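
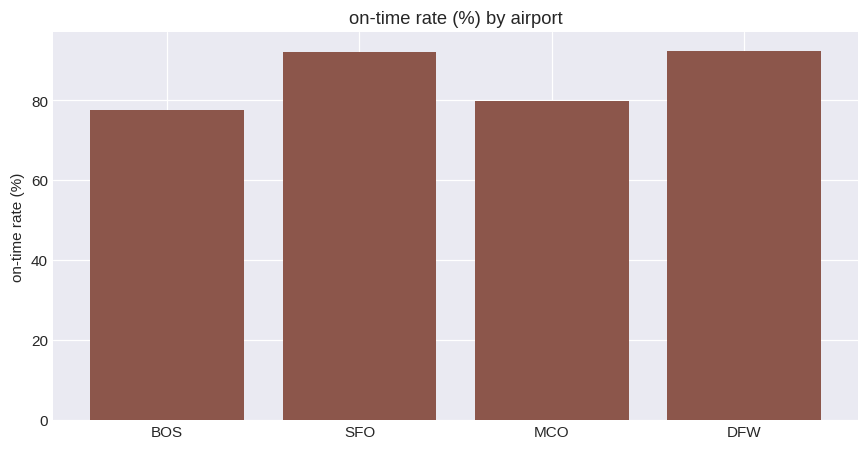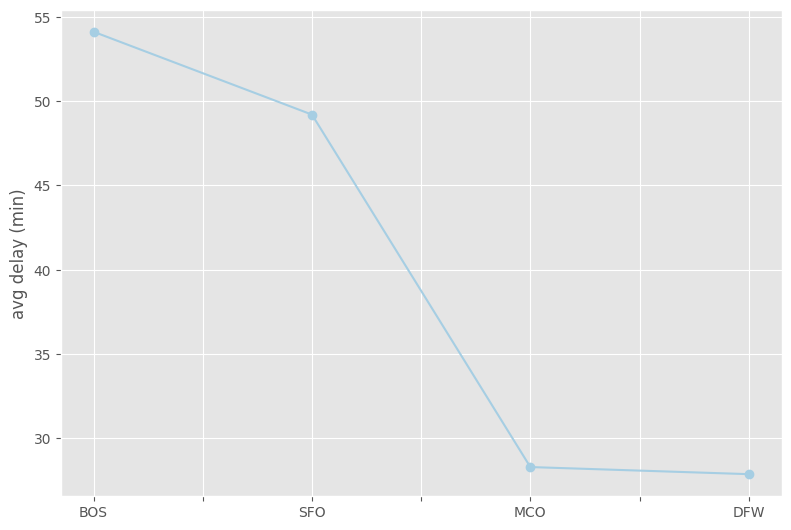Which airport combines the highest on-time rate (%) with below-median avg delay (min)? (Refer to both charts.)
Chart 2 median avg delay (min) ≈ 40; below-median airports: MCO, DFW. Among those, DFW has the highest on-time rate (%) (≈ 90).

DFW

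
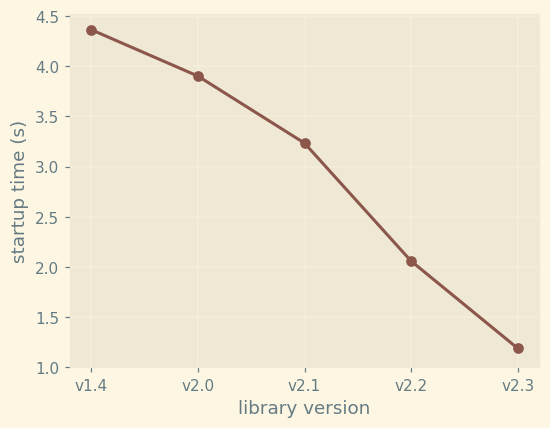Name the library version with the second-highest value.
Top 3: v1.4 ≈ 4.5, v2.0 ≈ 4.0, v2.1 ≈ 3.0.

v2.0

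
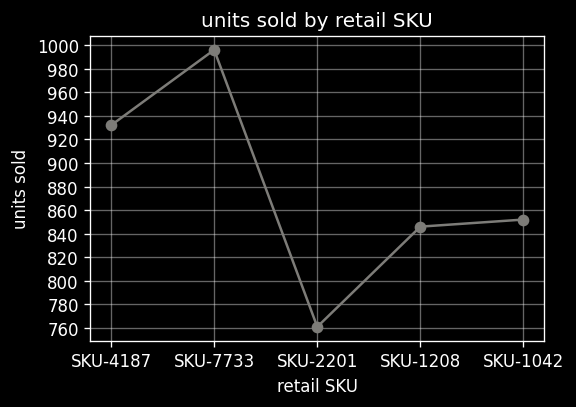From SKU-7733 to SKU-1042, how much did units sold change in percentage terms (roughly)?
≈ -14%

SKU-7733 ≈ 1000, SKU-1042 ≈ 860; (860 − 1000) / 1000 ≈ -14%.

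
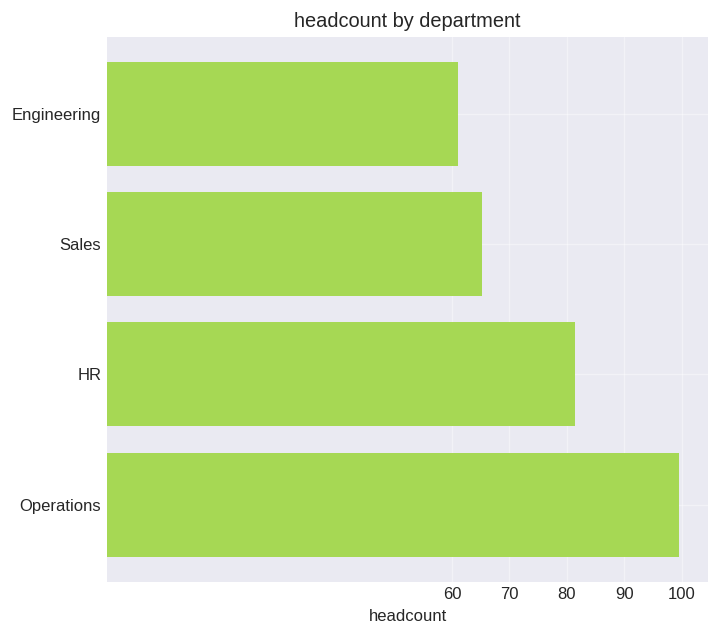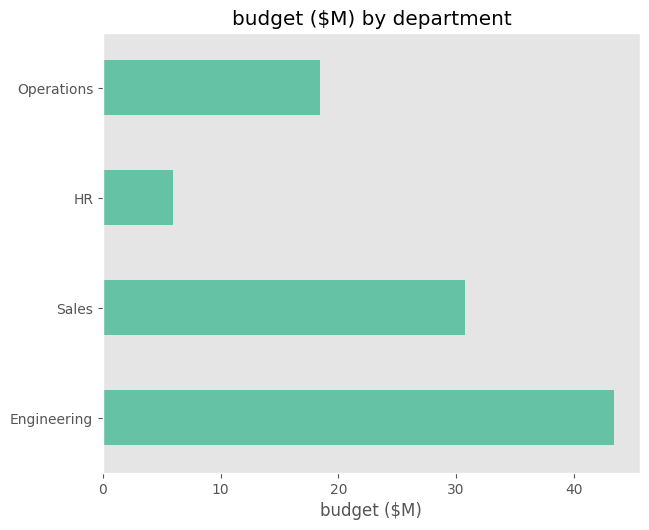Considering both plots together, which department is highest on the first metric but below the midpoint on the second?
Chart 2 median budget ($M) ≈ 25; below-median departments: HR, Operations. Among those, Operations has the highest headcount (≈ 100).

Operations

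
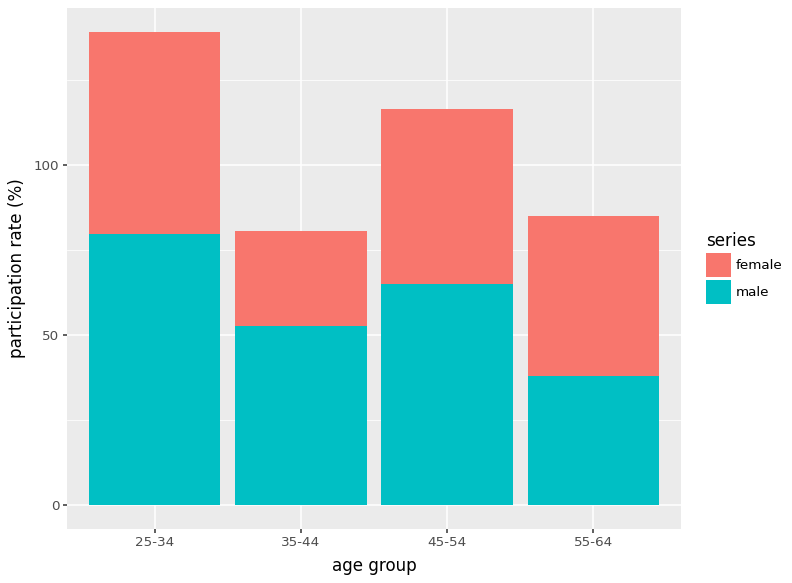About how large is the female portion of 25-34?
≈ 60

female top ≈ 140, bottom ≈ 80; segment ≈ 60.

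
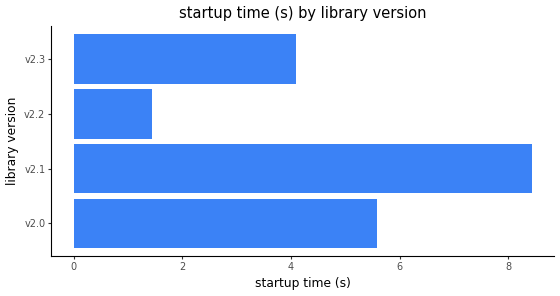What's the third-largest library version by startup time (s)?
Top 4: v2.1 ≈ 8, v2.0 ≈ 6, v2.3 ≈ 4, v2.2 ≈ 1.

v2.3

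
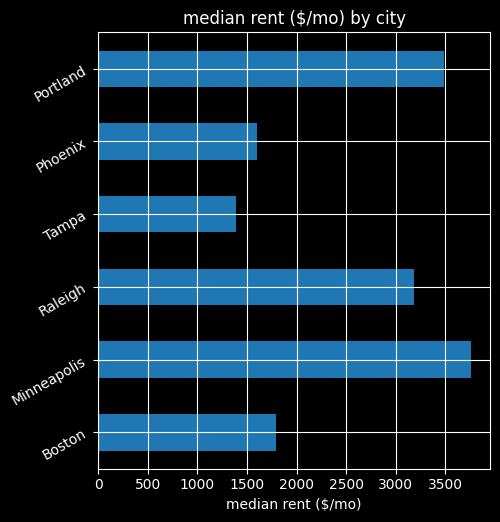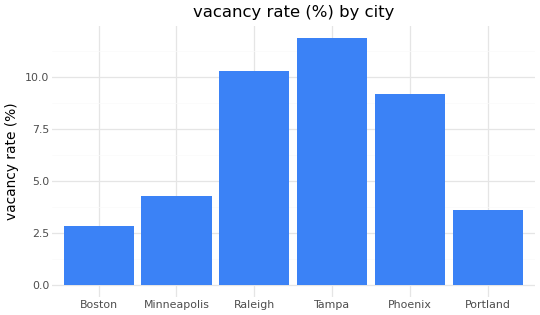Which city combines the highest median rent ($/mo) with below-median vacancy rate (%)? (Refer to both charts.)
Chart 2 median vacancy rate (%) ≈ 6; below-median cities: Boston, Minneapolis, Portland. Among those, Minneapolis has the highest median rent ($/mo) (≈ 4000).

Minneapolis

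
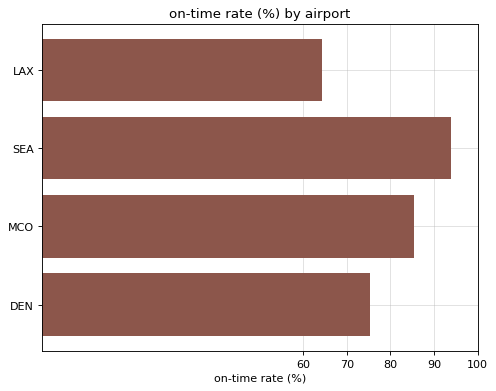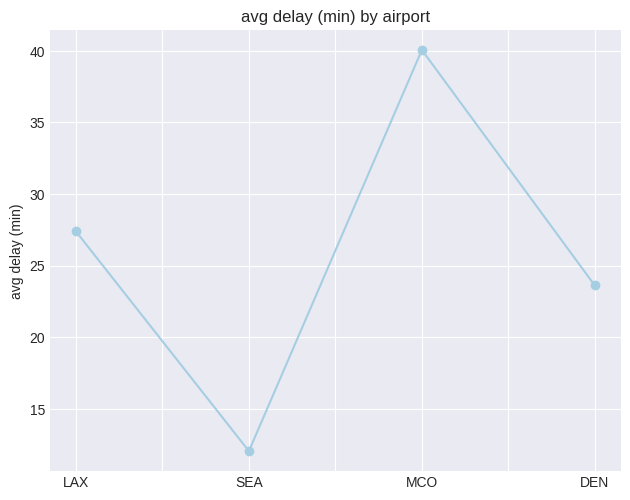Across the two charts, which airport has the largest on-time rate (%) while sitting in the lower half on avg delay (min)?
SEA

Chart 2 median avg delay (min) ≈ 25; below-median airports: SEA, DEN. Among those, SEA has the highest on-time rate (%) (≈ 90).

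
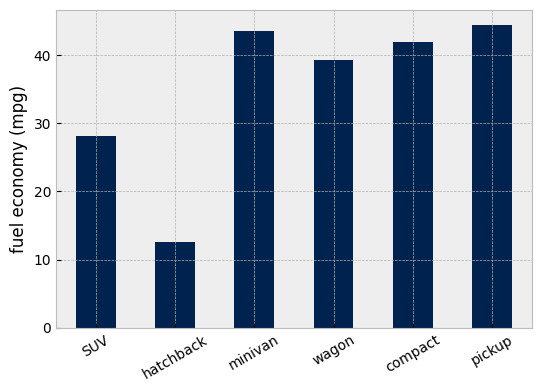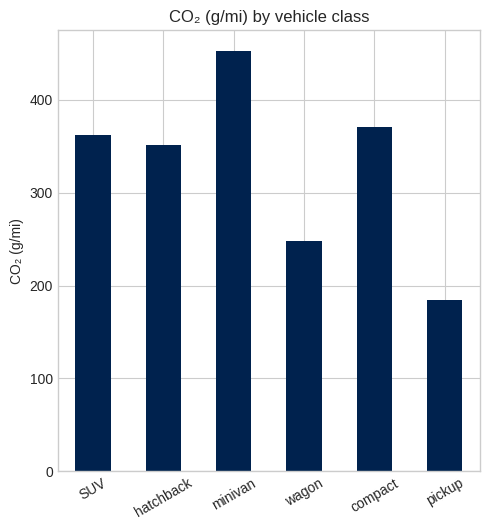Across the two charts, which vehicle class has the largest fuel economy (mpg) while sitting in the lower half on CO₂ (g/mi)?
pickup

Chart 2 median CO₂ (g/mi) ≈ 350; below-median vehicle classes: hatchback, wagon, pickup. Among those, pickup has the highest fuel economy (mpg) (≈ 45).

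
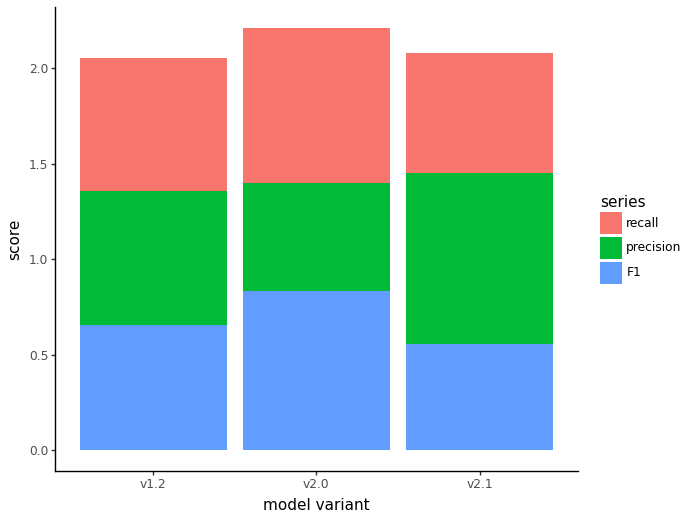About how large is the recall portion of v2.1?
≈ 0.6

recall top ≈ 2.0, bottom ≈ 1.4; segment ≈ 0.6.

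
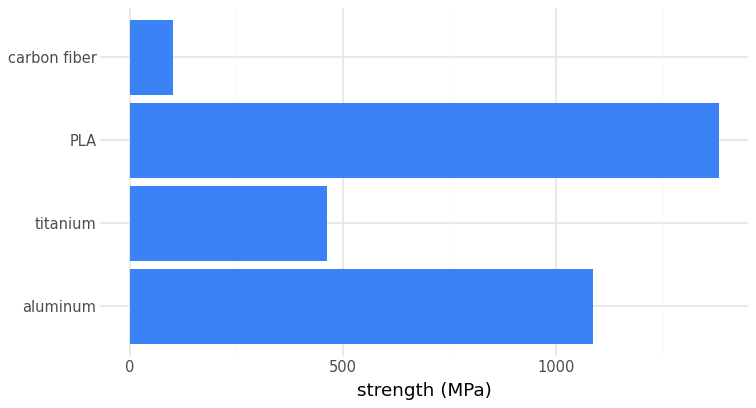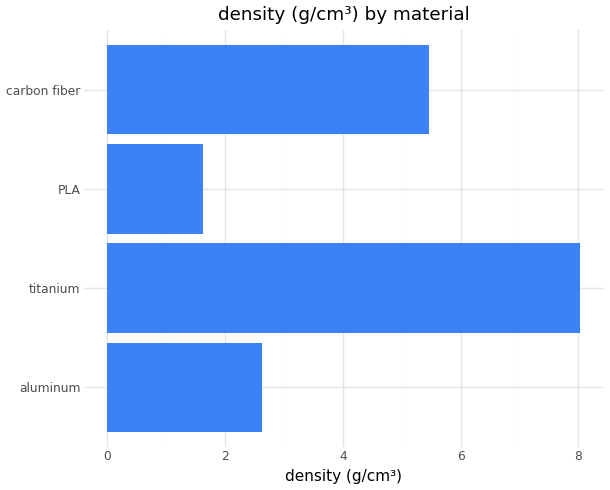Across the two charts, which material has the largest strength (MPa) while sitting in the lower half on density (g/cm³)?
PLA

Chart 2 median density (g/cm³) ≈ 4; below-median materials: aluminum, PLA. Among those, PLA has the highest strength (MPa) (≈ 1400).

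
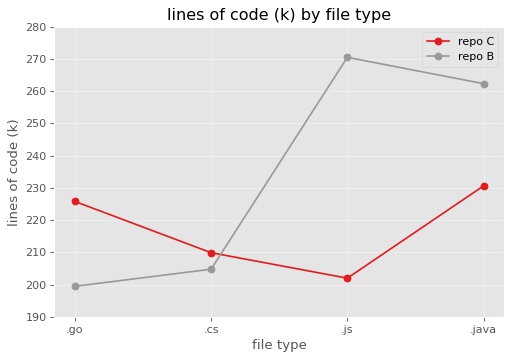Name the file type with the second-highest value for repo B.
.java

Top 3 for repo B: .js ≈ 270, .java ≈ 260, .cs ≈ 200.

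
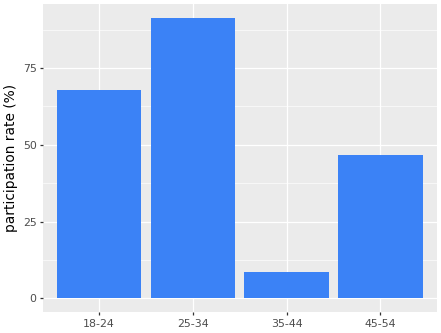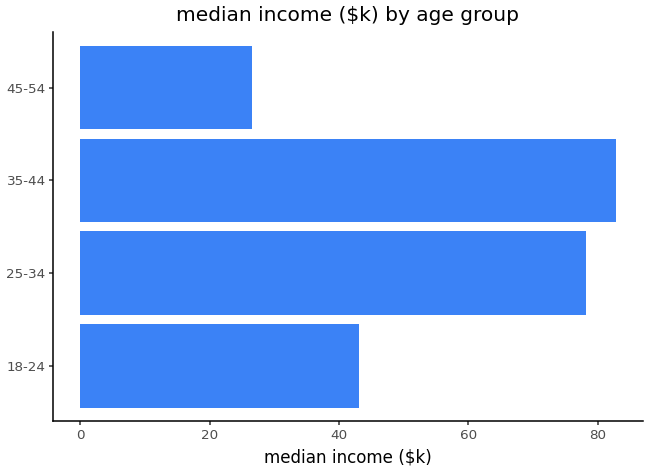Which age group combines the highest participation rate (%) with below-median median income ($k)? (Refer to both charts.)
Chart 2 median median income ($k) ≈ 60; below-median age groups: 18-24, 45-54. Among those, 18-24 has the highest participation rate (%) (≈ 70).

18-24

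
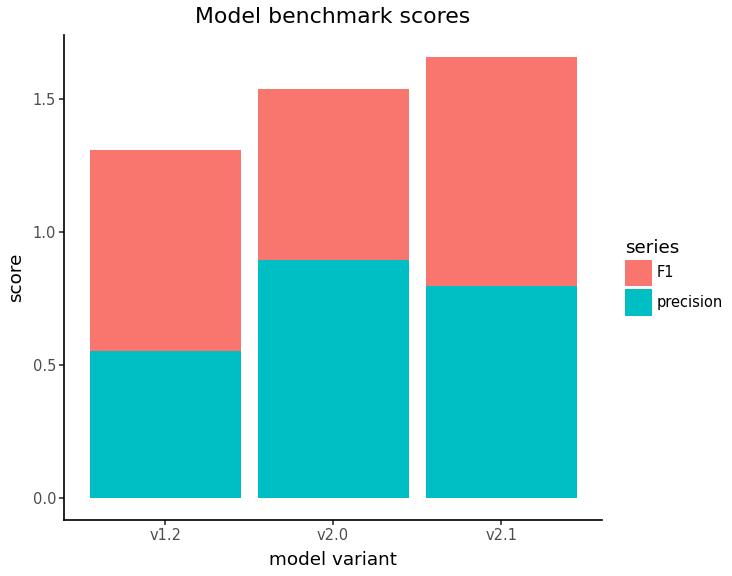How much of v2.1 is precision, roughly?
precision top ≈ 0.8, bottom ≈ 0.0; segment ≈ 0.8.

≈ 0.8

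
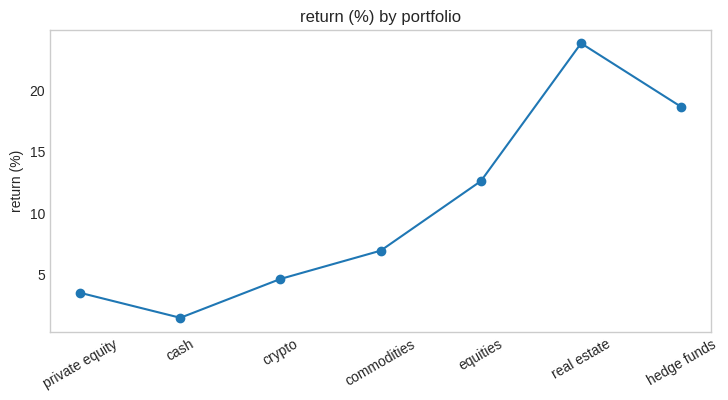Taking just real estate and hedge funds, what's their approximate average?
≈ 21

(24 + 18) / 2 ≈ 21.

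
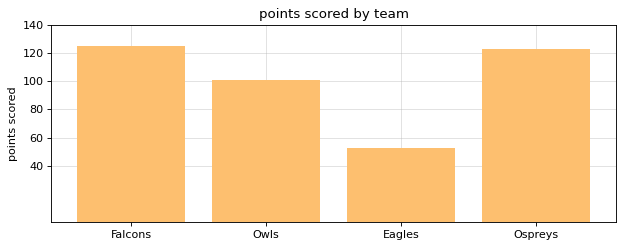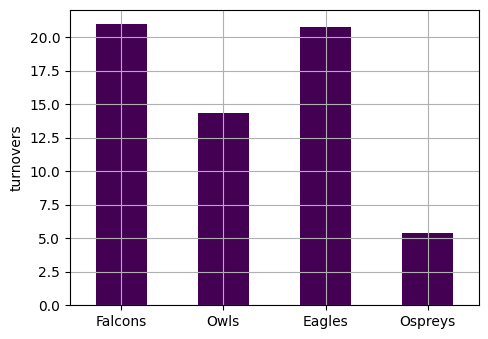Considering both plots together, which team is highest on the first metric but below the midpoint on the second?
Ospreys

Chart 2 median turnovers ≈ 18; below-median teams: Owls, Ospreys. Among those, Ospreys has the highest points scored (≈ 120).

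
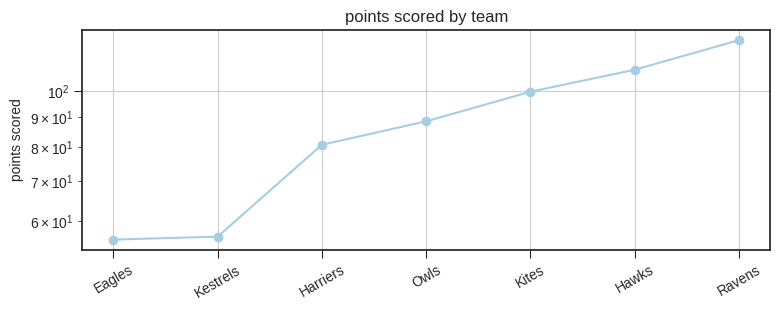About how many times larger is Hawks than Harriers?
Hawks ≈ 110, Harriers ≈ 80; 110/80 ≈ 1.38.

≈ 1.38×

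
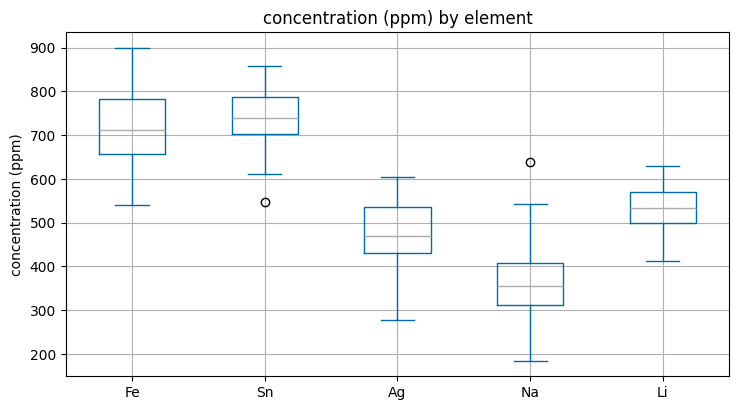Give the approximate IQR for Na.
≈ 100

Q3 ≈ 400, Q1 ≈ 300; IQR ≈ 100.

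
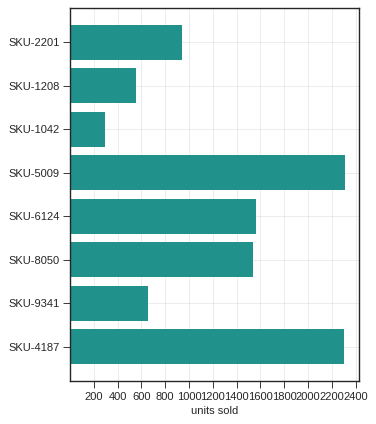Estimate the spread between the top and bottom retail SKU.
Max SKU-5009 ≈ 2400, min SKU-1042 ≈ 200; range ≈ 2200.

≈ 2200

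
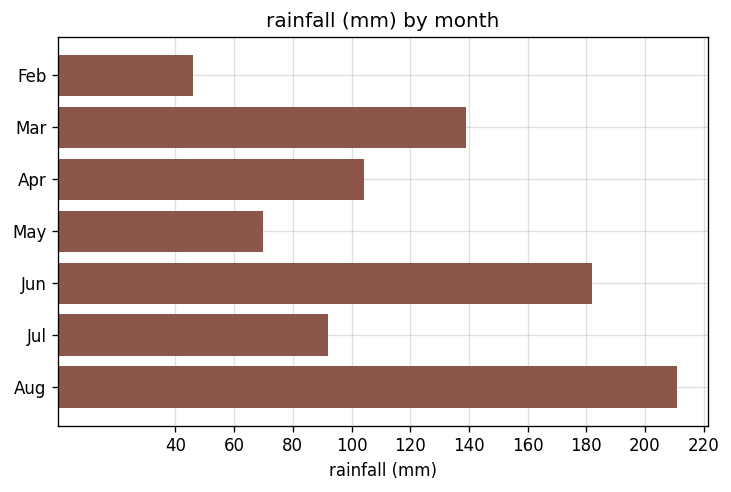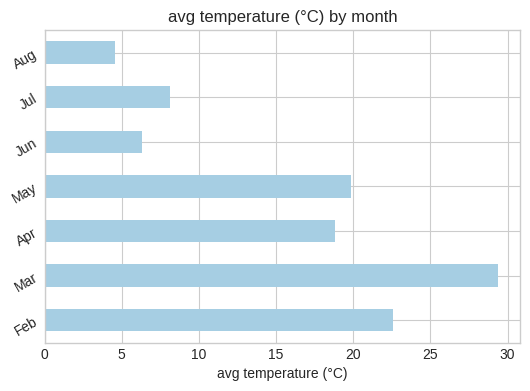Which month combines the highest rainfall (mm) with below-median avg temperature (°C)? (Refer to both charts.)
Chart 2 median avg temperature (°C) ≈ 20; below-median months: Jun, Jul, Aug. Among those, Aug has the highest rainfall (mm) (≈ 220).

Aug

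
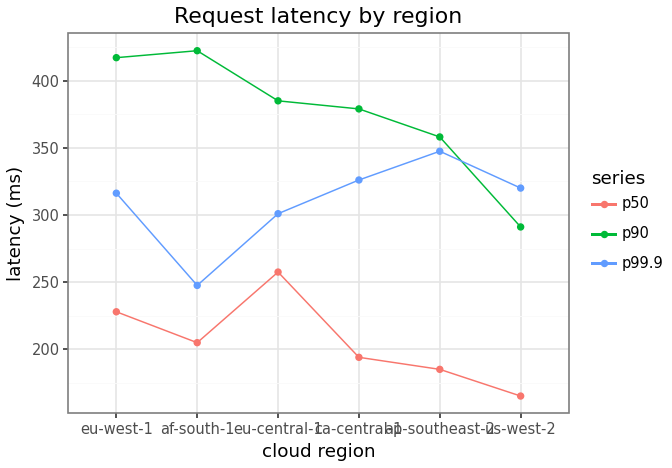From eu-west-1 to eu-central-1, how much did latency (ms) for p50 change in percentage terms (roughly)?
eu-west-1 ≈ 225, eu-central-1 ≈ 250; (250 − 225) / 225 ≈ +11.1%.

≈ +11.1%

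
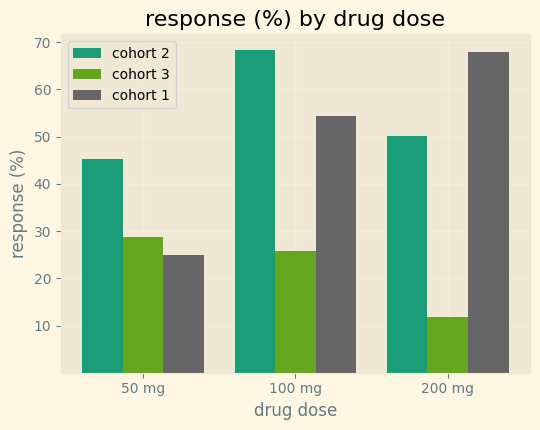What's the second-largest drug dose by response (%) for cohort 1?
Top 3 for cohort 1: 200 mg ≈ 70, 100 mg ≈ 50, 50 mg ≈ 20.

100 mg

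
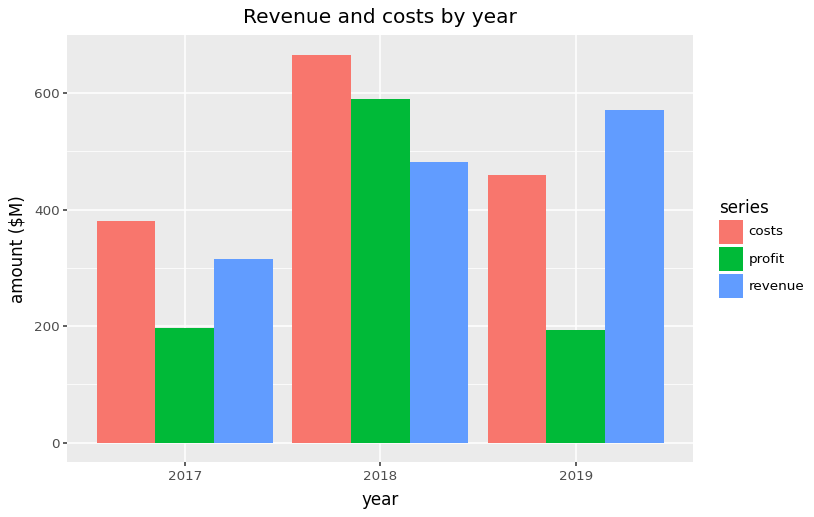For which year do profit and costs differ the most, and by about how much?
2019, ≈ 300 $M

2019: profit ≈ 200, costs ≈ 500 → gap ≈ 300. Next-largest (2017) is only ≈ 200.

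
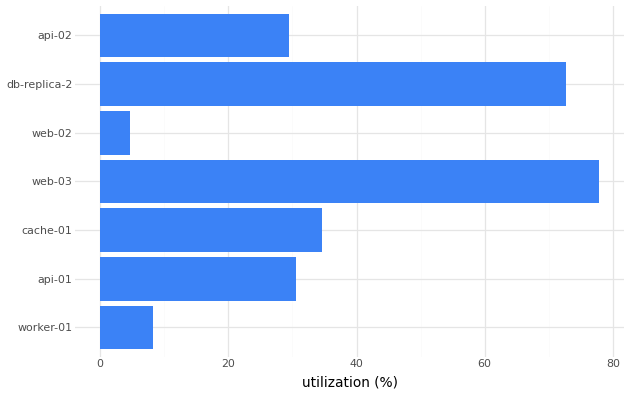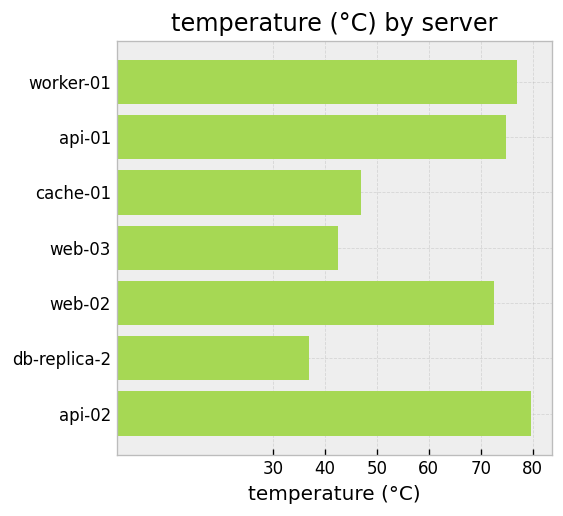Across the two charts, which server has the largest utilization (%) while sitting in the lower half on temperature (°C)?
web-03

Chart 2 median temperature (°C) ≈ 70; below-median servers: cache-01, web-03, db-replica-2. Among those, web-03 has the highest utilization (%) (≈ 80).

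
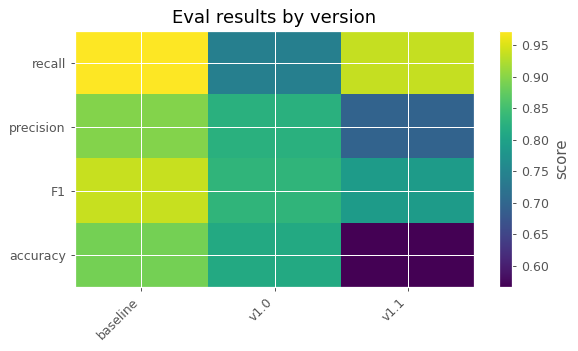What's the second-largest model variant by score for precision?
Top 3 for precision: baseline ≈ 0.90, v1.0 ≈ 0.85, v1.1 ≈ 0.70.

v1.0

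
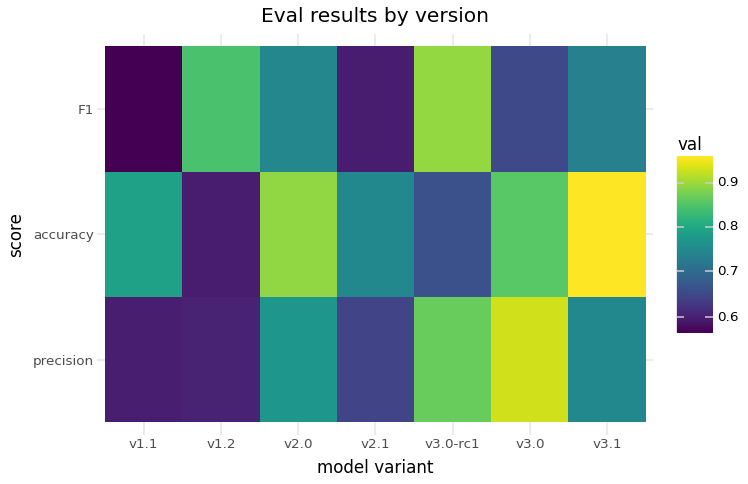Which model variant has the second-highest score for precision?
v3.0-rc1

Top 3 for precision: v3.0 ≈ 0.95, v3.0-rc1 ≈ 0.85, v2.0 ≈ 0.75.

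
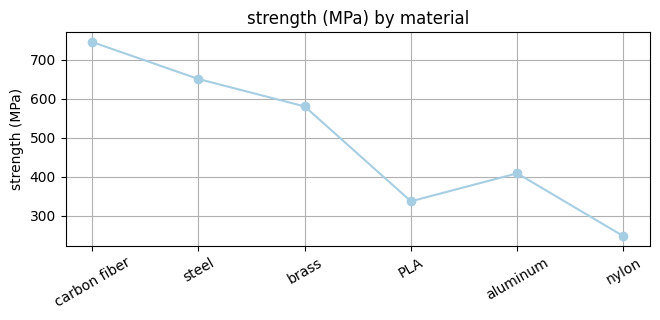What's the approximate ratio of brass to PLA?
≈ 1.71×

brass ≈ 600, PLA ≈ 350; 600/350 ≈ 1.71.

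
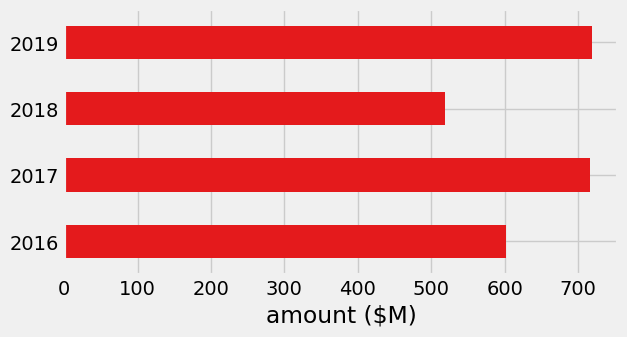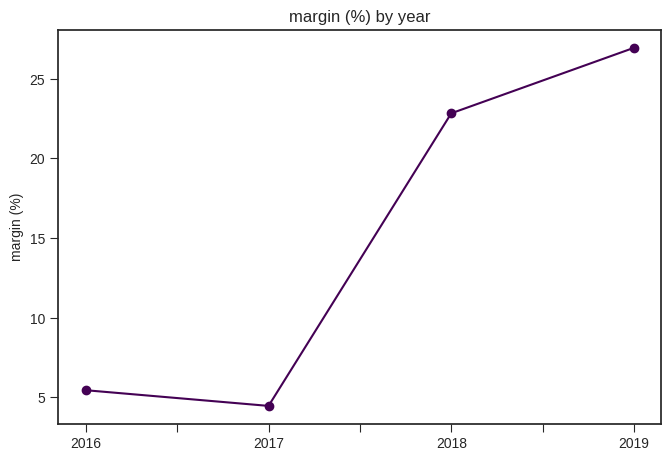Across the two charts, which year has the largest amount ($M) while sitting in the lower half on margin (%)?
2017

Chart 2 median margin (%) ≈ 15; below-median years: 2016, 2017. Among those, 2017 has the highest amount ($M) (≈ 700).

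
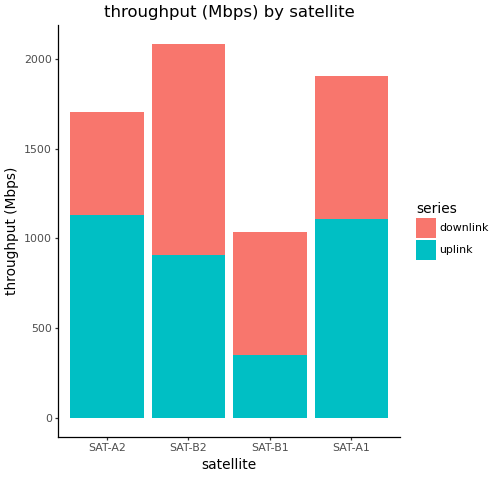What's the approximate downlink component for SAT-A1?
≈ 800

downlink top ≈ 2000, bottom ≈ 1200; segment ≈ 800.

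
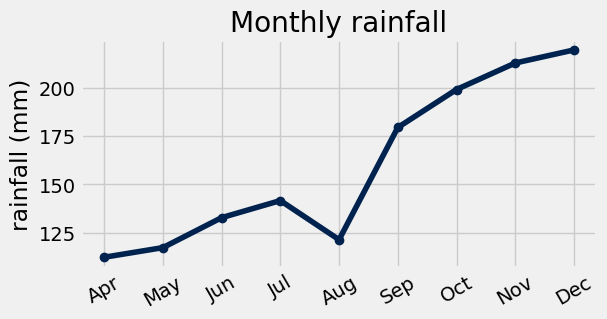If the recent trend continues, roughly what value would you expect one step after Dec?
≈ 230

Last three: 200, 210, 220 → slope ≈ 10/step → next ≈ 230.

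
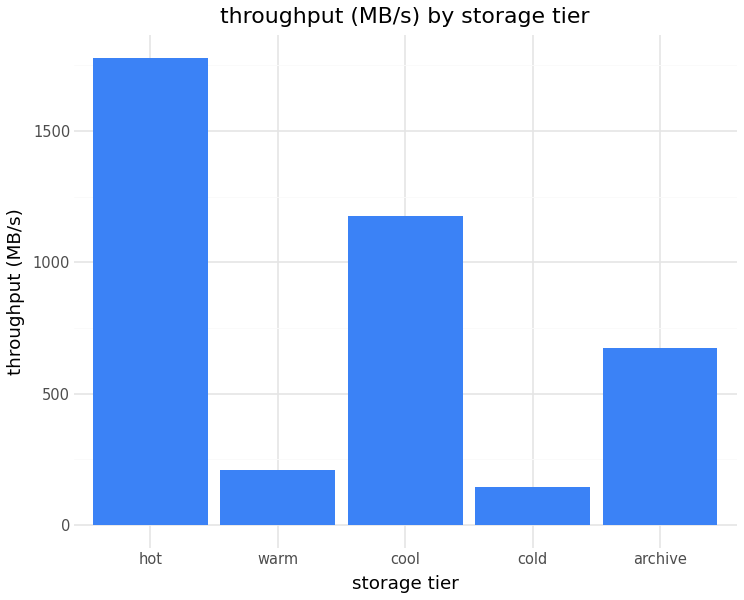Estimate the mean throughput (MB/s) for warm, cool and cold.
≈ 533

(200 + 1200 + 200) / 3 ≈ 533.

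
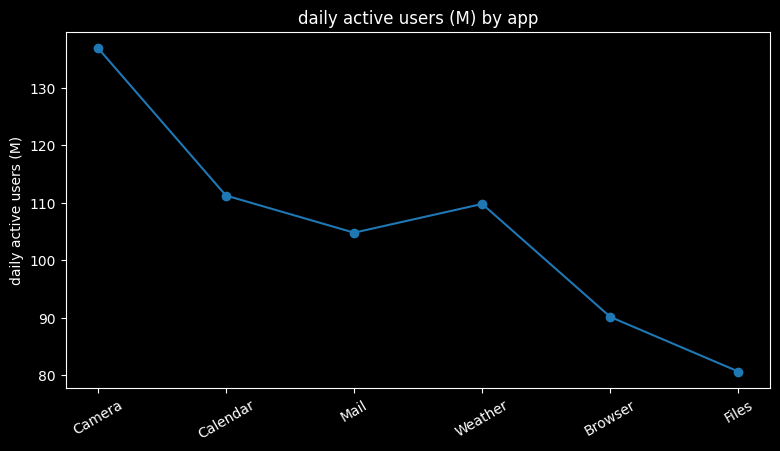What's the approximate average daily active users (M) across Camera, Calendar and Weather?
≈ 118

(135 + 110 + 110) / 3 ≈ 118.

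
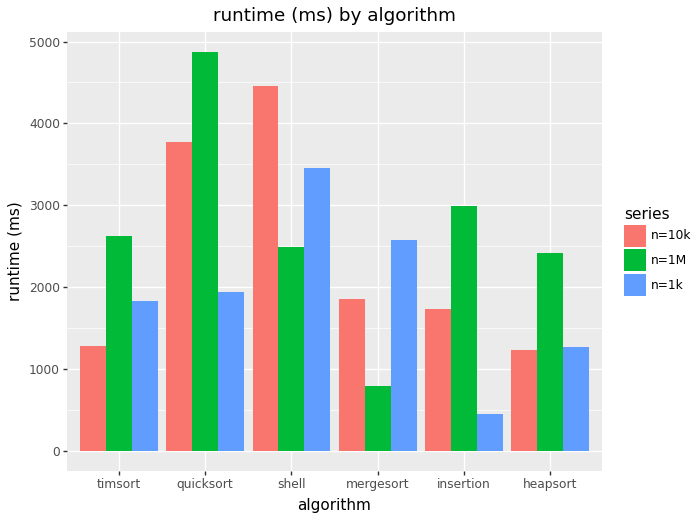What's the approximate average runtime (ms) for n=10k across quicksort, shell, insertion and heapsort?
(4000 + 4500 + 1500 + 1000) / 4 ≈ 2750.

≈ 2750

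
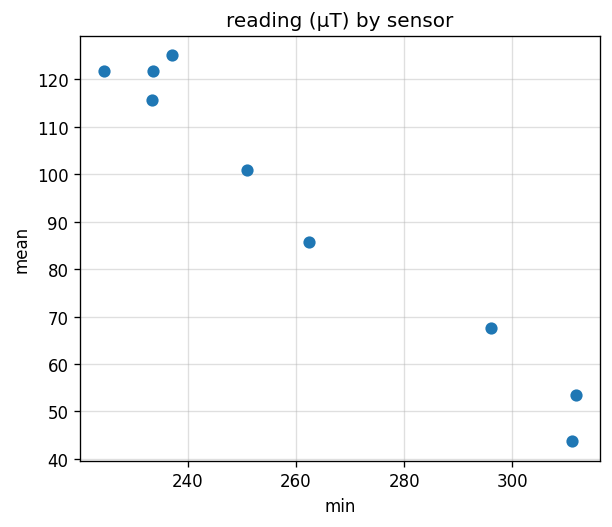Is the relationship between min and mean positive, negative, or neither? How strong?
negative, strong

Points are negatively correlated; strong (|r| ≈ 1.0).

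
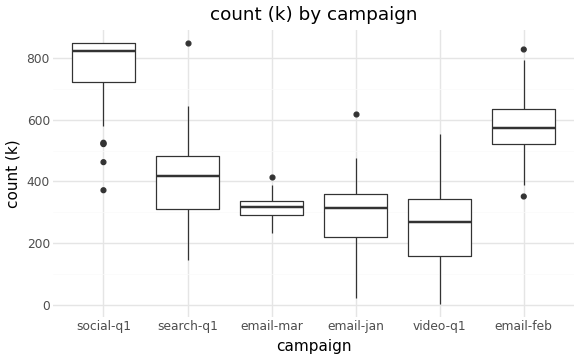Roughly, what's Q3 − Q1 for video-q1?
Q3 ≈ 350, Q1 ≈ 150; IQR ≈ 200.

≈ 200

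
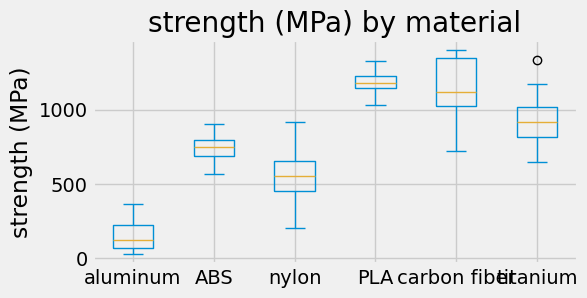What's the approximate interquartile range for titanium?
Q3 ≈ 1000, Q1 ≈ 800; IQR ≈ 200.

≈ 200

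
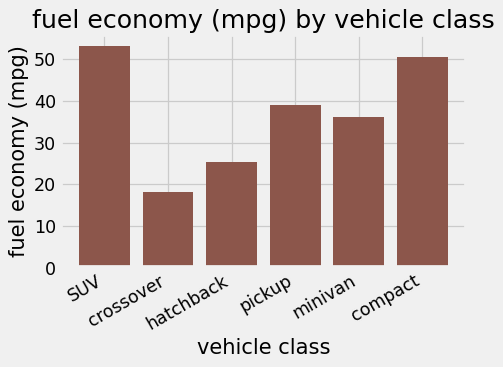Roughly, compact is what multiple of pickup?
≈ 1.25×

compact ≈ 50, pickup ≈ 40; 50/40 ≈ 1.25.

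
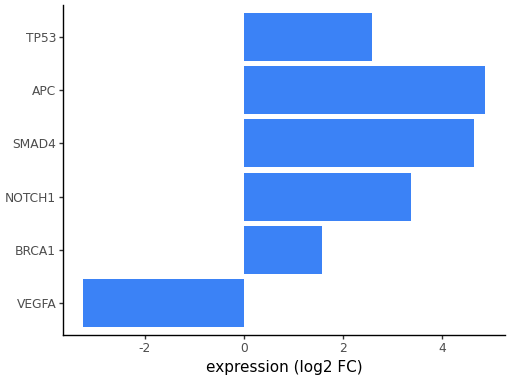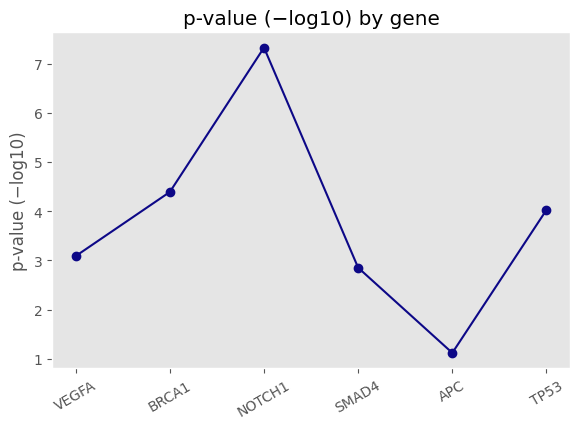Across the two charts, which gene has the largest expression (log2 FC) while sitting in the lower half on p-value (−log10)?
APC

Chart 2 median p-value (−log10) ≈ 4; below-median genes: VEGFA, SMAD4, APC. Among those, APC has the highest expression (log2 FC) (≈ 5).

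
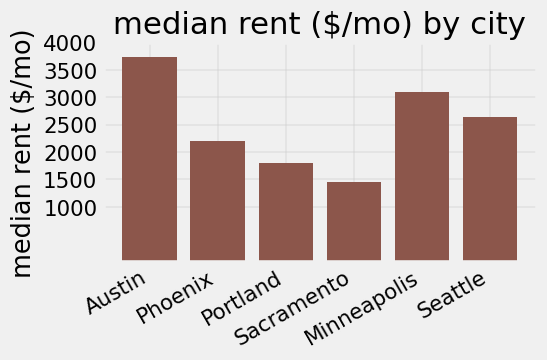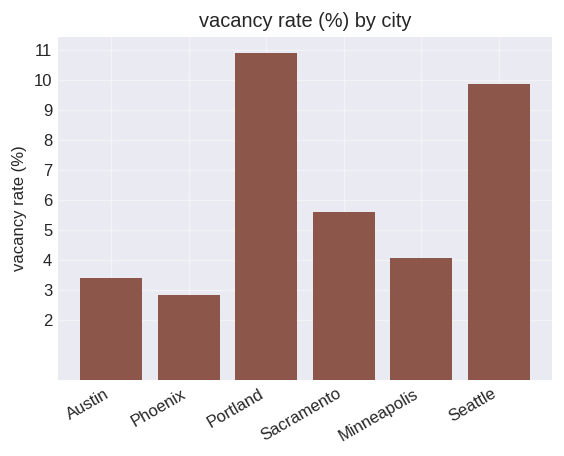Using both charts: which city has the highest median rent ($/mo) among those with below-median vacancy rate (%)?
Chart 2 median vacancy rate (%) ≈ 5; below-median cities: Austin, Phoenix, Minneapolis. Among those, Austin has the highest median rent ($/mo) (≈ 3500).

Austin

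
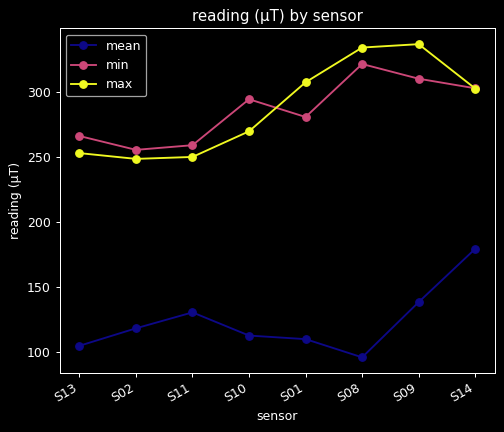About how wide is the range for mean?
Max S14 ≈ 175, min S08 ≈ 100; range ≈ 75.

≈ 75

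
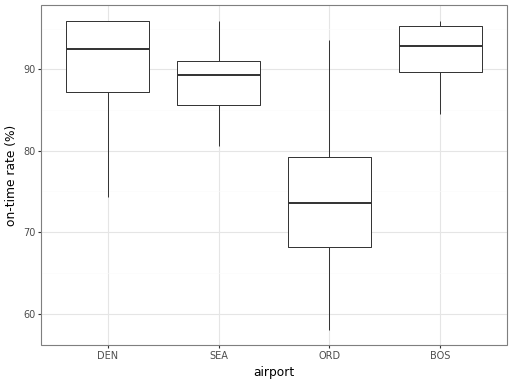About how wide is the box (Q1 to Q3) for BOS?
≈ 6

Q3 ≈ 96, Q1 ≈ 90; IQR ≈ 6.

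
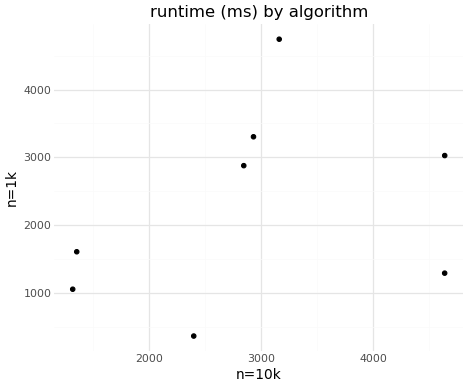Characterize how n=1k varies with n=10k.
positive, weak

Points are positively correlated; weak (|r| ≈ 0.3).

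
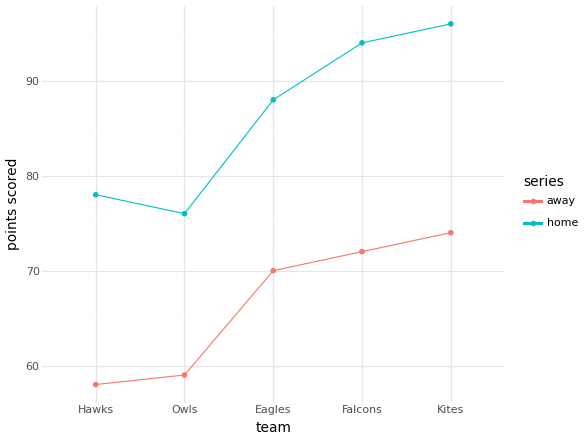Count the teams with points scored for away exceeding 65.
3

Above 65: Eagles, Falcons, Kites.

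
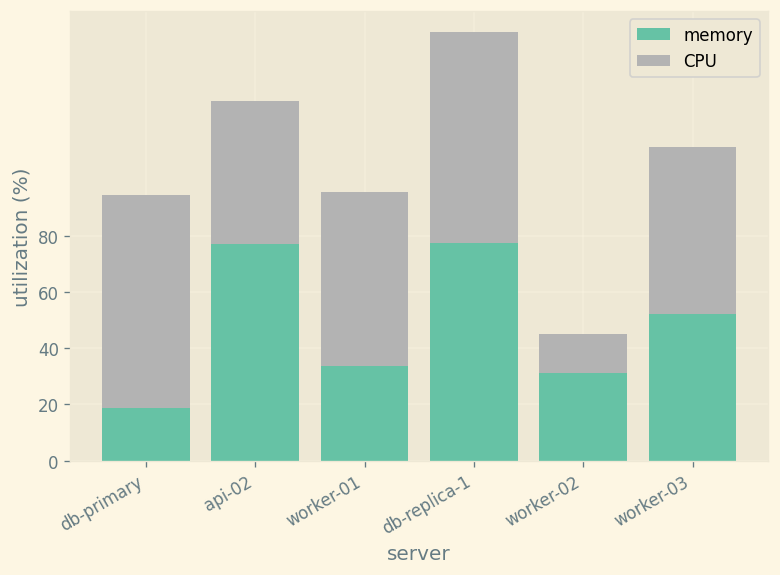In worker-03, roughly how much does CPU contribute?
CPU top ≈ 120, bottom ≈ 60; segment ≈ 60.

≈ 60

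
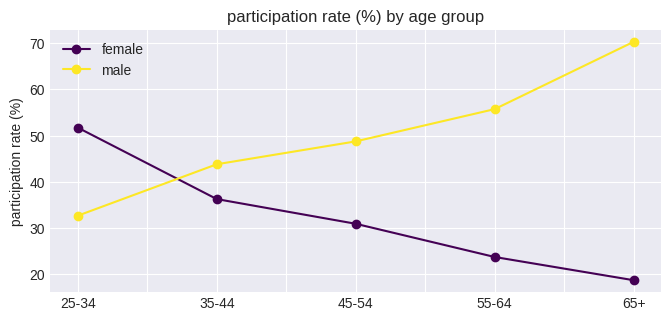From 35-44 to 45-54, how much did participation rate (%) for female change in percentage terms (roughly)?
≈ -14.3%

35-44 ≈ 35, 45-54 ≈ 30; (30 − 35) / 35 ≈ -14.3%.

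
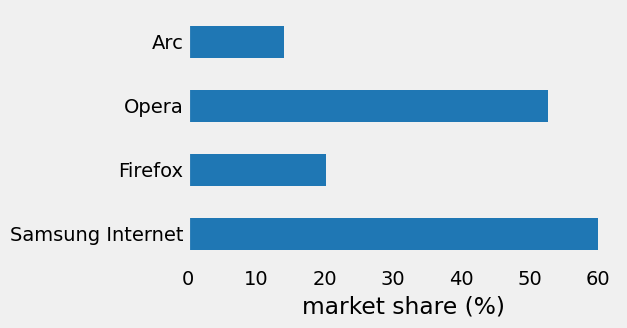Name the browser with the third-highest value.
Firefox

Top 4: Samsung Internet ≈ 60, Opera ≈ 55, Firefox ≈ 20, Arc ≈ 15.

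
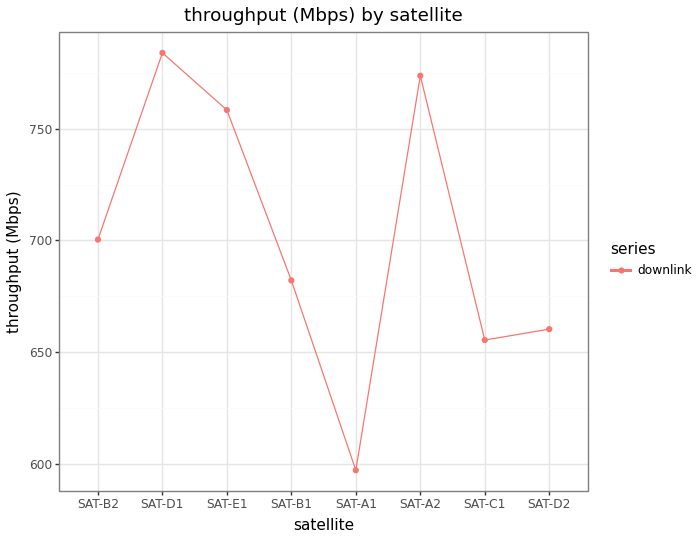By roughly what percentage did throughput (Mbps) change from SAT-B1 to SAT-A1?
≈ -11.8%

SAT-B1 ≈ 680, SAT-A1 ≈ 600; (600 − 680) / 680 ≈ -11.8%.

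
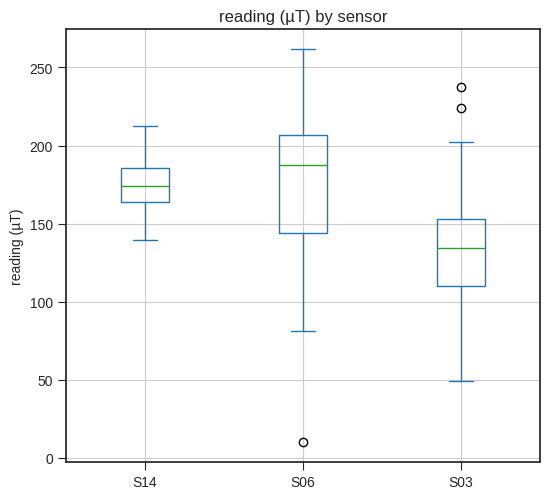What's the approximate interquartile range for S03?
Q3 ≈ 155, Q1 ≈ 110; IQR ≈ 45.

≈ 45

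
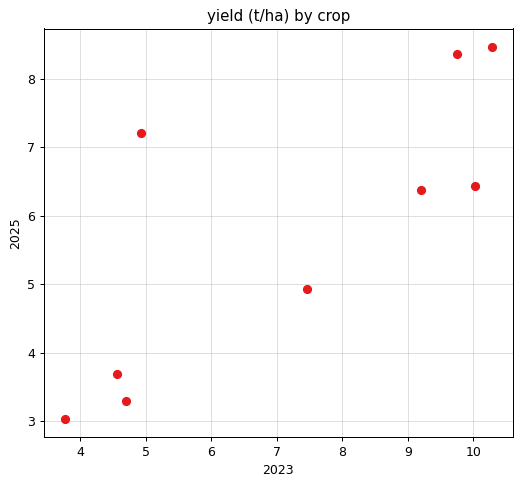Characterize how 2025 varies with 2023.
Points are positively correlated; strong (|r| ≈ 0.8).

positive, strong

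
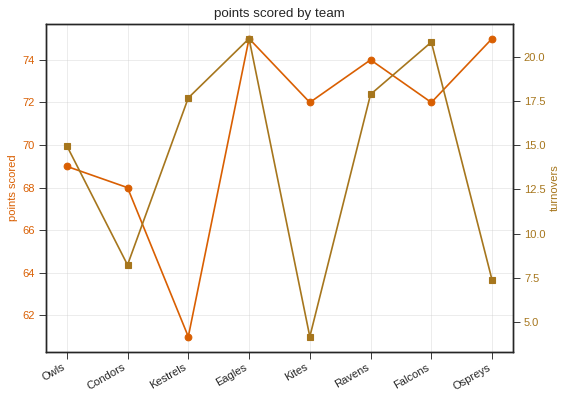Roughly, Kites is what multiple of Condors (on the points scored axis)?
≈ 1.06×

Kites ≈ 72, Condors ≈ 68; 72/68 ≈ 1.06.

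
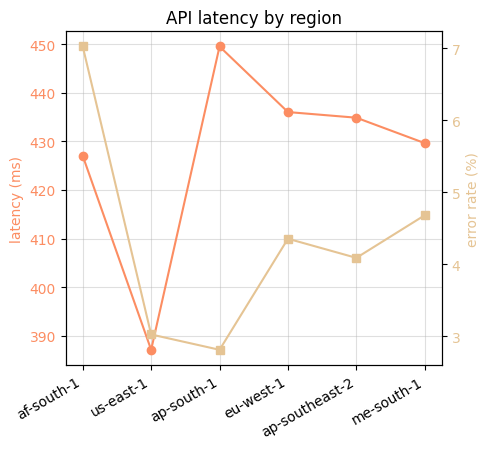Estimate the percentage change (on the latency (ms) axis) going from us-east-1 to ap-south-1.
us-east-1 ≈ 390, ap-south-1 ≈ 450; (450 − 390) / 390 ≈ +15.4%.

≈ +15.4%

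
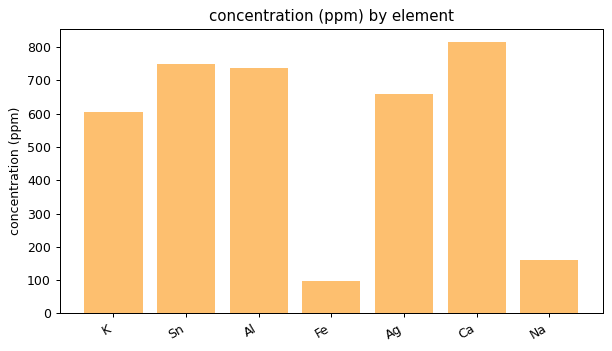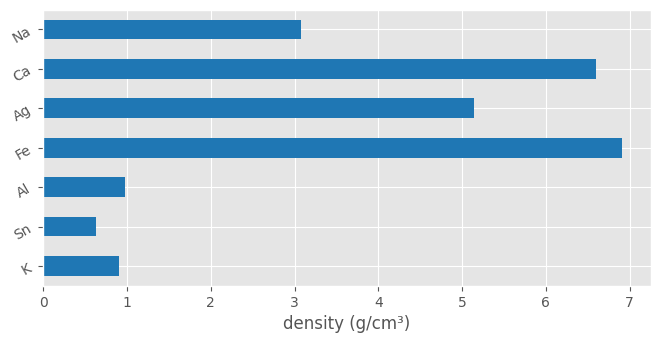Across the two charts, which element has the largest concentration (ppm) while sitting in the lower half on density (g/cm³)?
Chart 2 median density (g/cm³) ≈ 3; below-median elements: K, Sn, Al. Among those, Sn has the highest concentration (ppm) (≈ 800).

Sn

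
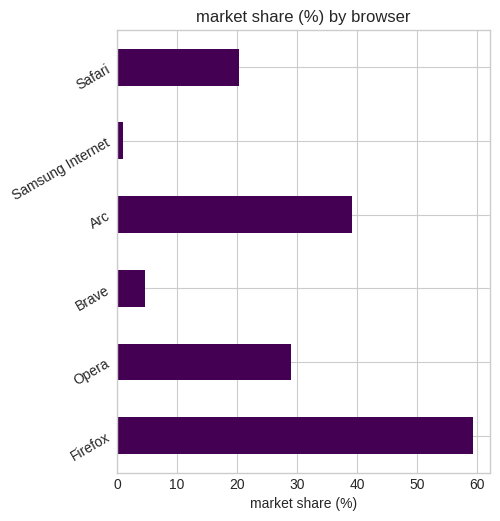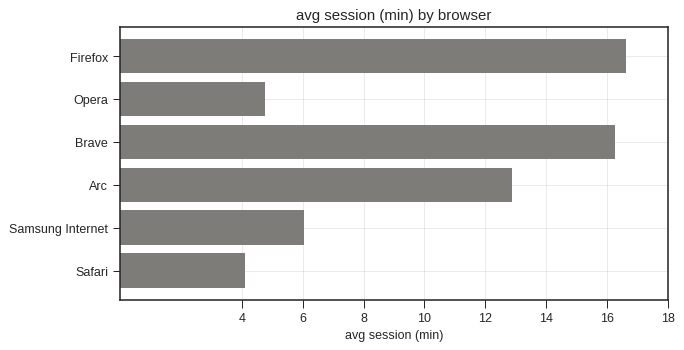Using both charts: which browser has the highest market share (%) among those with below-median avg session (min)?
Chart 2 median avg session (min) ≈ 10; below-median browsers: Opera, Samsung Internet, Safari. Among those, Opera has the highest market share (%) (≈ 30).

Opera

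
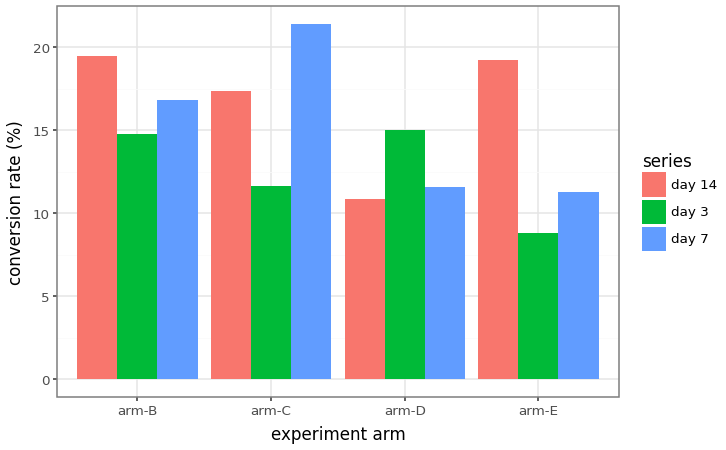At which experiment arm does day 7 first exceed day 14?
arm-B: day 7 ≈ 16 vs day 14 ≈ 20 (not yet); arm-C: day 7 ≈ 22 vs day 14 ≈ 18 (first crossover).

arm-C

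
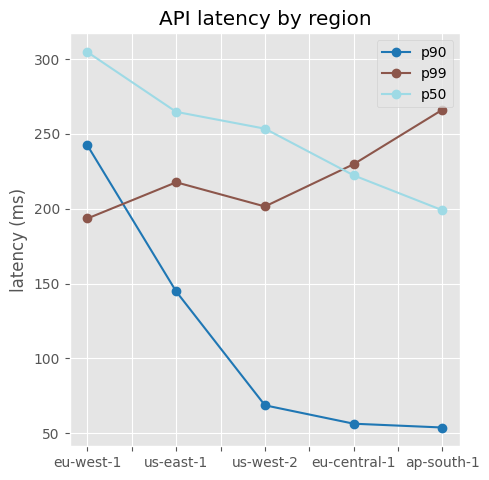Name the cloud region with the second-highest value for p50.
us-east-1

Top 3 for p50: eu-west-1 ≈ 300, us-east-1 ≈ 275, us-west-2 ≈ 250.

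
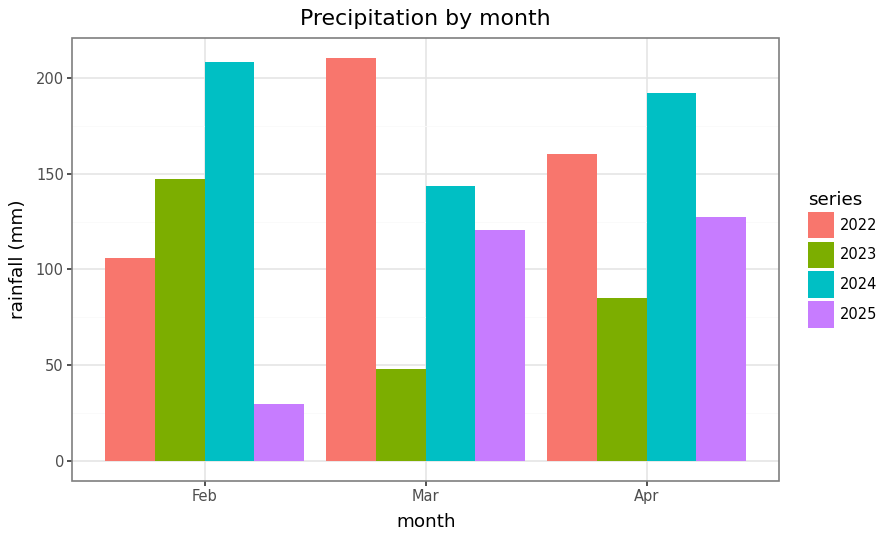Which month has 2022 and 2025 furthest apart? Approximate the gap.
Mar: 2022 ≈ 220, 2025 ≈ 120 → gap ≈ 100. Next-largest (Feb) is only ≈ 80.

Mar, ≈ 100 mm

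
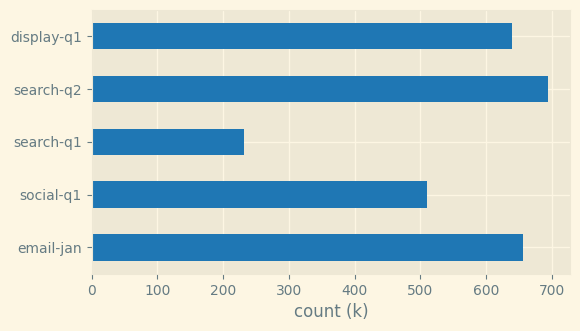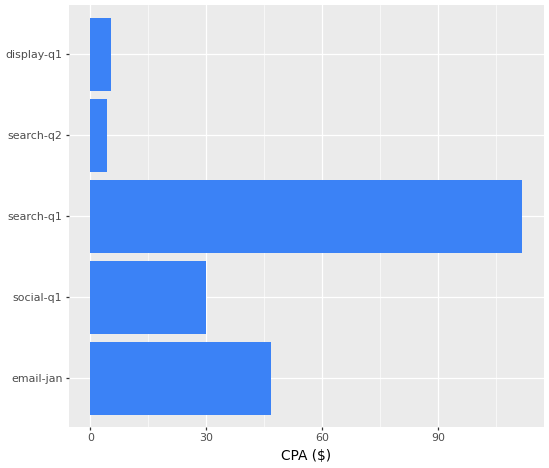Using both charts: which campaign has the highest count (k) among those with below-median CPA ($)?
search-q2

Chart 2 median CPA ($) ≈ 20; below-median campaigns: search-q2, display-q1. Among those, search-q2 has the highest count (k) (≈ 700).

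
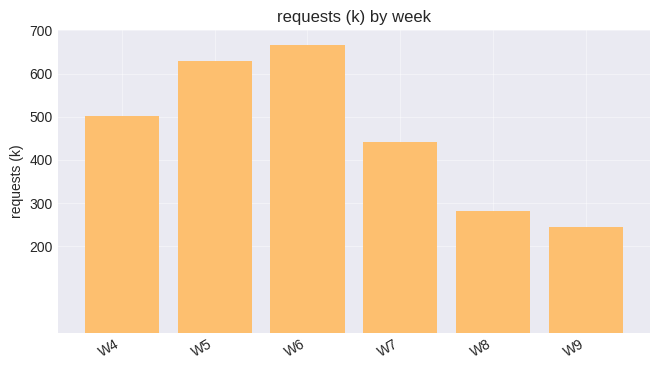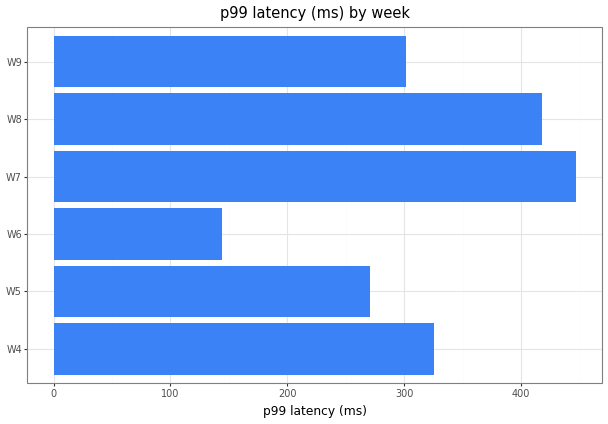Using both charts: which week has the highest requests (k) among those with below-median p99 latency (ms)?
W6

Chart 2 median p99 latency (ms) ≈ 300; below-median weeks: W5, W6, W9. Among those, W6 has the highest requests (k) (≈ 700).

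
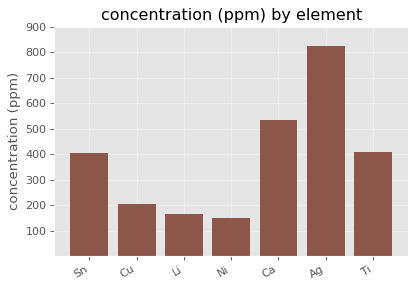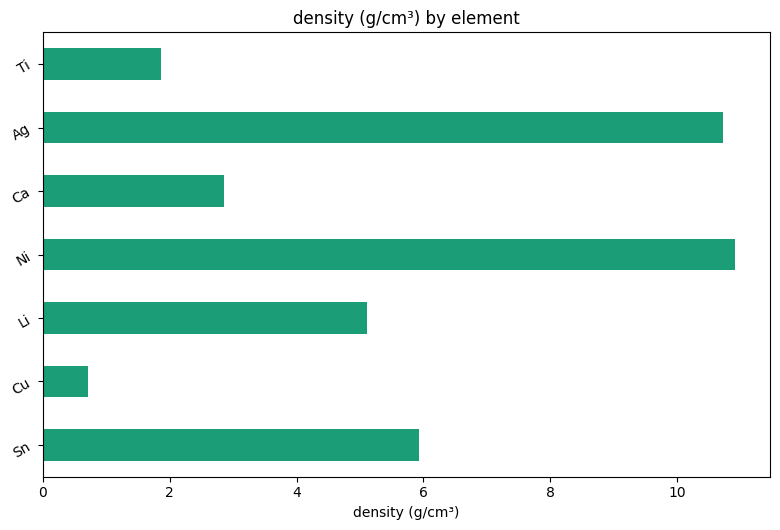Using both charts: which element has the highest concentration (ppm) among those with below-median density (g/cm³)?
Ca

Chart 2 median density (g/cm³) ≈ 6; below-median elements: Cu, Ca, Ti. Among those, Ca has the highest concentration (ppm) (≈ 500).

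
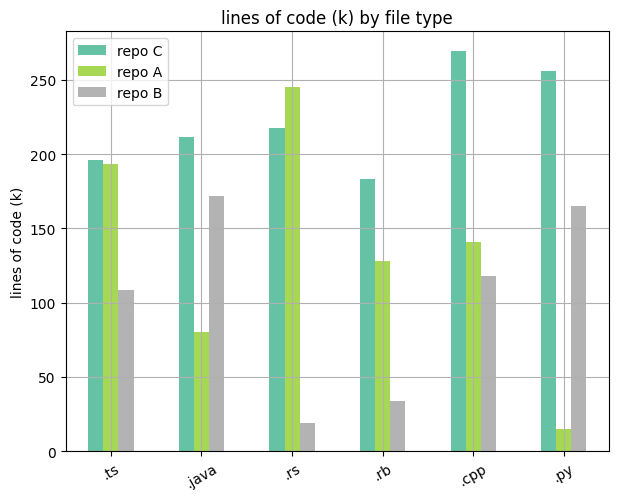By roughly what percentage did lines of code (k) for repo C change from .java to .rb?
≈ -12.5%

.java ≈ 200, .rb ≈ 175; (175 − 200) / 200 ≈ -12.5%.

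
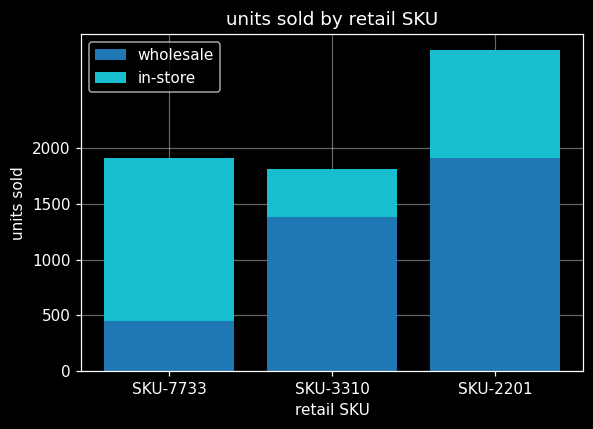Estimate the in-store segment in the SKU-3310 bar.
in-store top ≈ 2000, bottom ≈ 1500; segment ≈ 500.

≈ 500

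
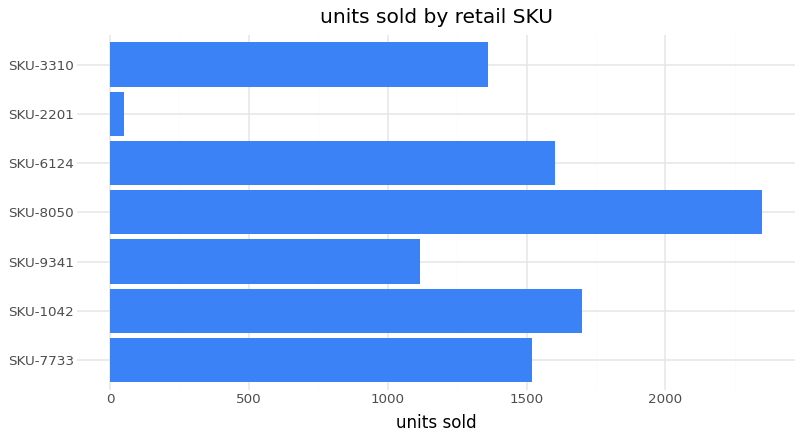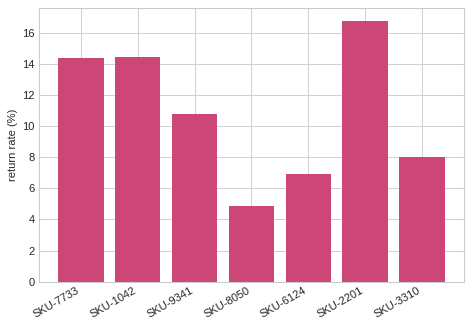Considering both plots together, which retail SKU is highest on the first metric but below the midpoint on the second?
SKU-8050

Chart 2 median return rate (%) ≈ 10; below-median retail SKUs: SKU-8050, SKU-6124, SKU-3310. Among those, SKU-8050 has the highest units sold (≈ 2500).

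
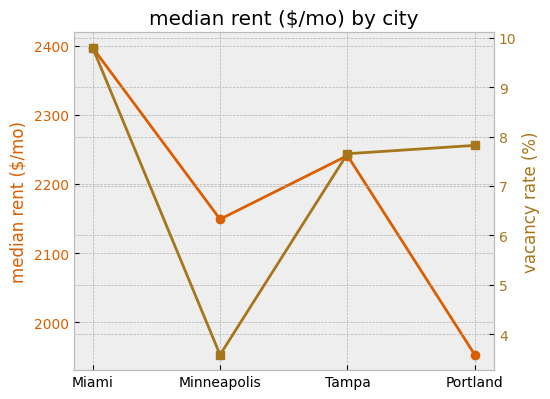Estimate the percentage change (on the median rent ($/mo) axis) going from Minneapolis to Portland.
Minneapolis ≈ 2150, Portland ≈ 1950; (1950 − 2150) / 2150 ≈ -9.3%.

≈ -9.3%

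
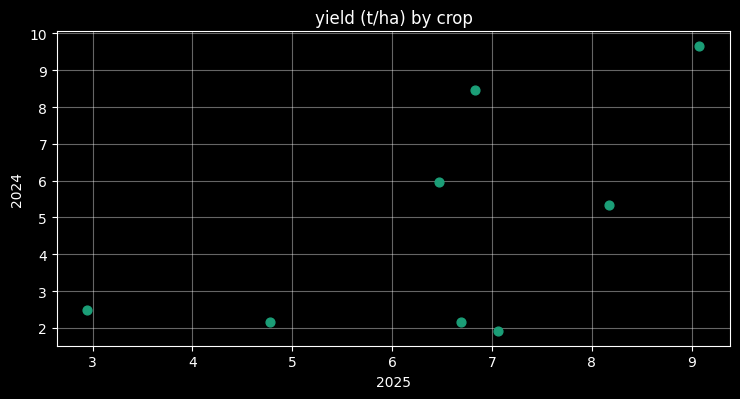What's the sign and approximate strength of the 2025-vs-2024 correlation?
positive, moderate

Points are positively correlated; moderate (|r| ≈ 0.6).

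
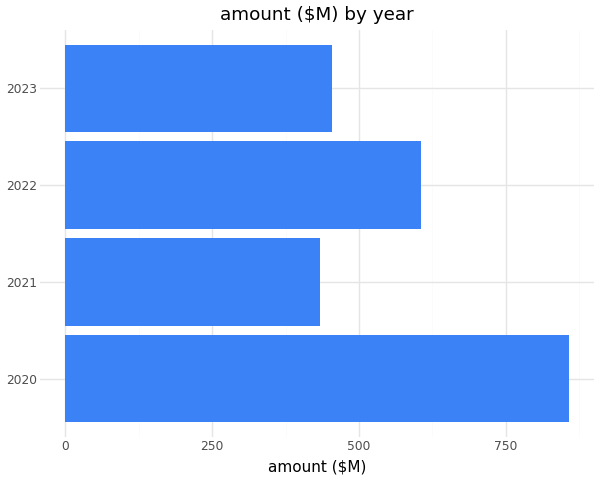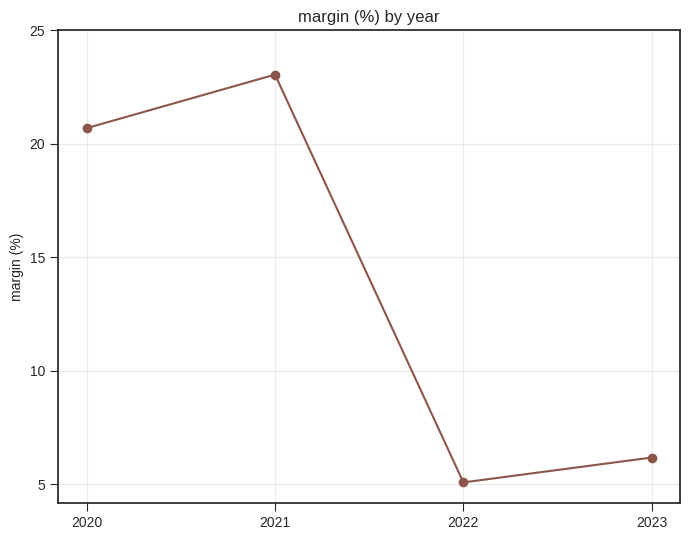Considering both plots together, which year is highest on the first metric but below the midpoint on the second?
Chart 2 median margin (%) ≈ 15; below-median years: 2022, 2023. Among those, 2022 has the highest amount ($M) (≈ 600).

2022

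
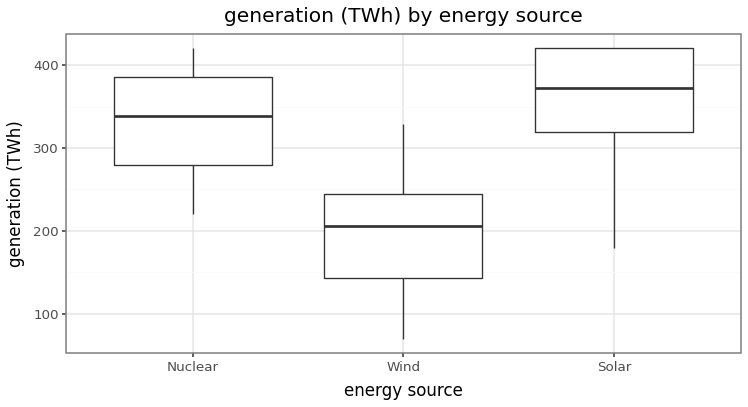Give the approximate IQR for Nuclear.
Q3 ≈ 380, Q1 ≈ 280; IQR ≈ 100.

≈ 100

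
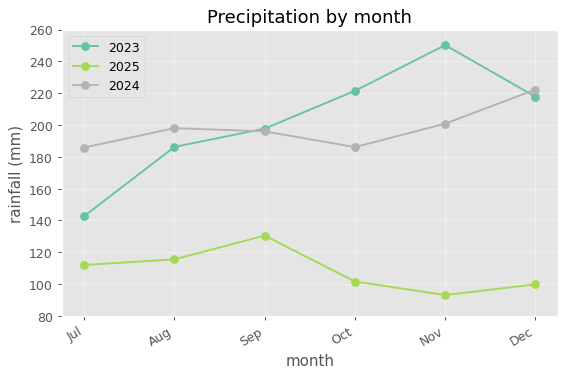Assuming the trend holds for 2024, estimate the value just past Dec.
Last three: 180, 200, 220 → slope ≈ 20/step → next ≈ 240.

≈ 240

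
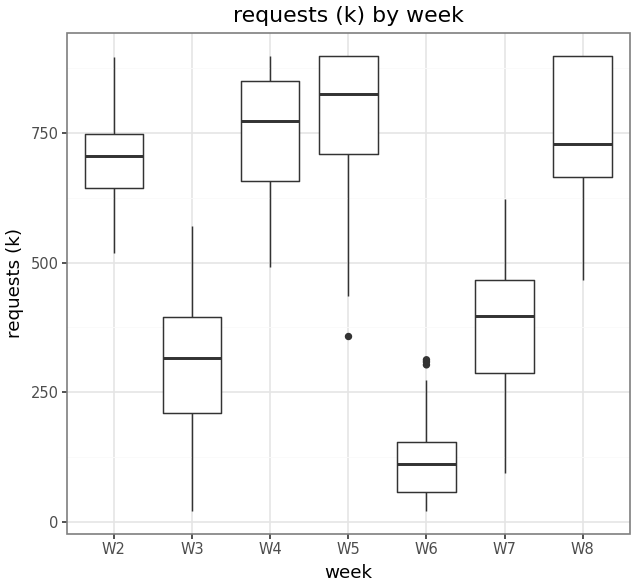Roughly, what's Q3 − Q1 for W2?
Q3 ≈ 700, Q1 ≈ 600; IQR ≈ 100.

≈ 100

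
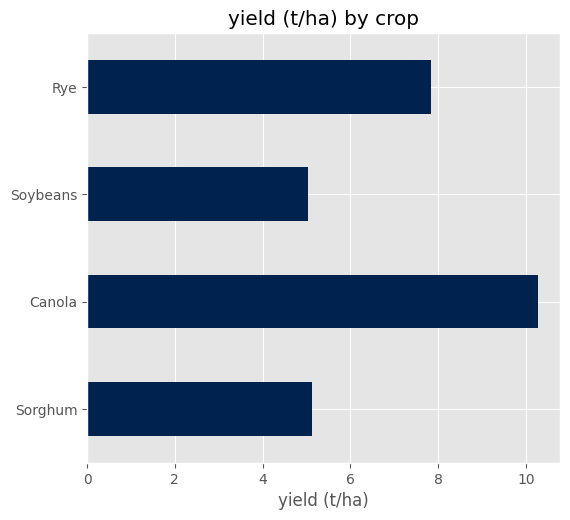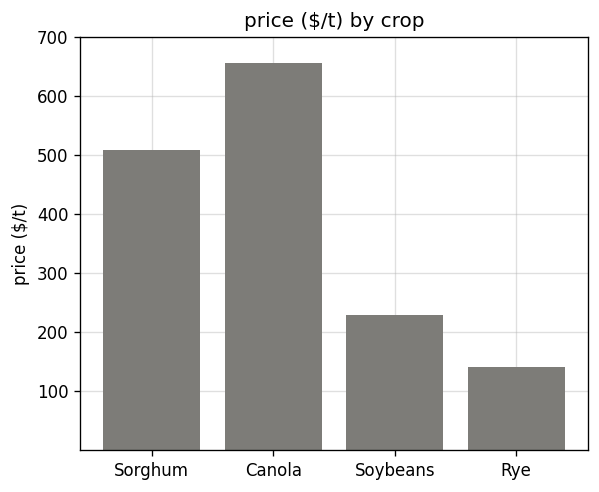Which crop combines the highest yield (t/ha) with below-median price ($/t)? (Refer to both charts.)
Rye

Chart 2 median price ($/t) ≈ 400; below-median crops: Soybeans, Rye. Among those, Rye has the highest yield (t/ha) (≈ 8).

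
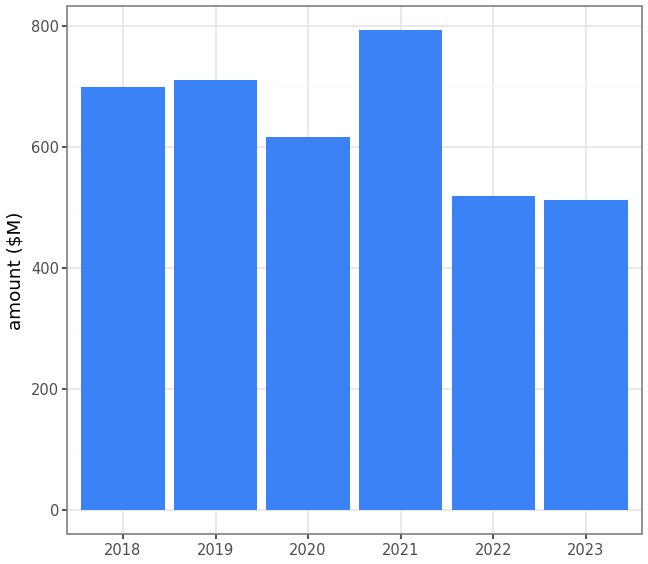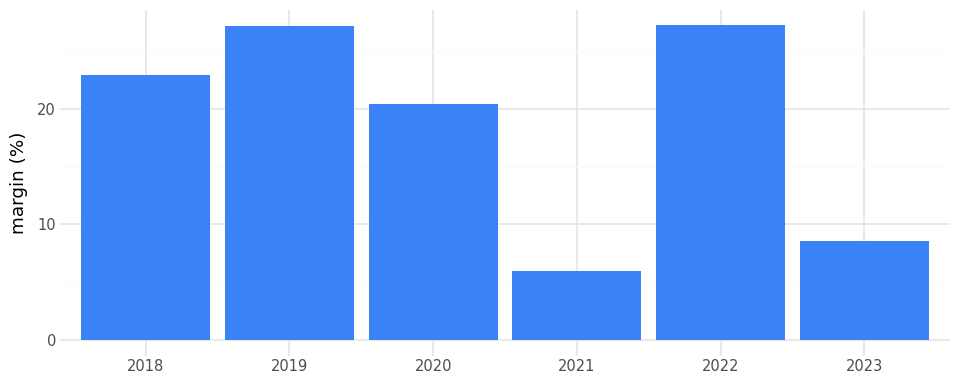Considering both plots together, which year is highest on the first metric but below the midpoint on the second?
Chart 2 median margin (%) ≈ 20; below-median years: 2020, 2021, 2023. Among those, 2021 has the highest amount ($M) (≈ 800).

2021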